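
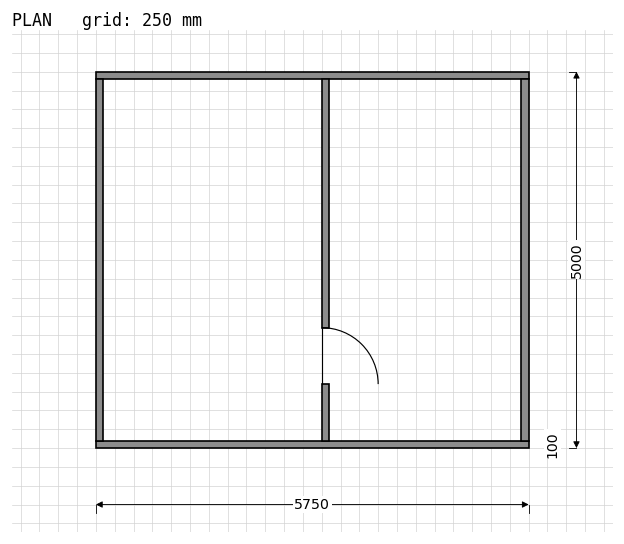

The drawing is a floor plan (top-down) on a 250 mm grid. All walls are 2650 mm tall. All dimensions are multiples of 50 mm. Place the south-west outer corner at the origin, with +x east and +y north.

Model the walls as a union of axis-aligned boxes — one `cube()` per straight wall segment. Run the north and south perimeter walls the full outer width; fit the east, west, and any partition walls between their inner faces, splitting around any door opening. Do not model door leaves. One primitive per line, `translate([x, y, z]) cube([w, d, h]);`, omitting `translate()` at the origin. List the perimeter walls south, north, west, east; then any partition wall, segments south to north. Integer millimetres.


cube([5750, 100, 2650]);
translate([0, 4900, 0]) cube([5750, 100, 2650]);
translate([0, 100, 0]) cube([100, 4800, 2650]);
translate([5650, 100, 0]) cube([100, 4800, 2650]);
translate([3000, 100, 0]) cube([100, 750, 2650]);
translate([3000, 1600, 0]) cube([100, 3300, 2650]);


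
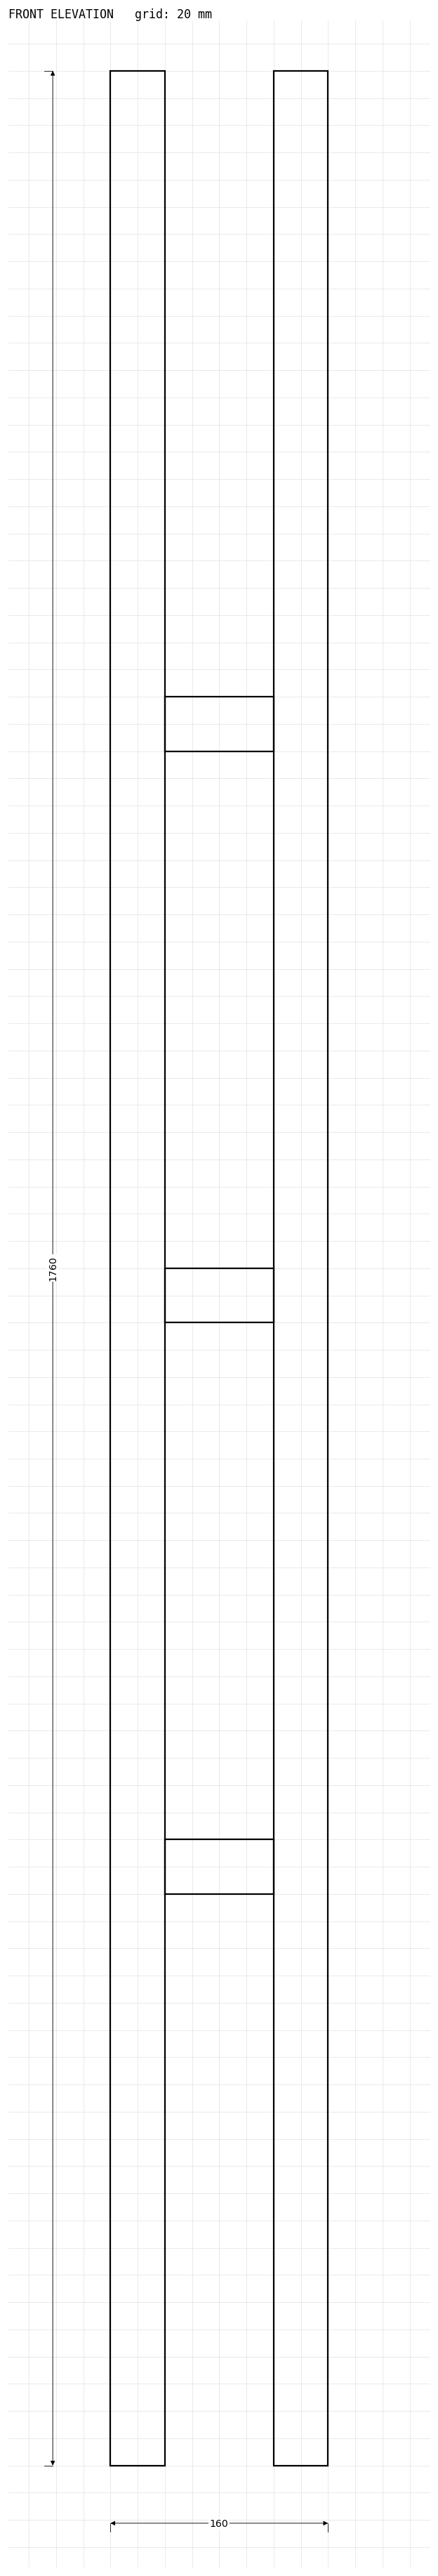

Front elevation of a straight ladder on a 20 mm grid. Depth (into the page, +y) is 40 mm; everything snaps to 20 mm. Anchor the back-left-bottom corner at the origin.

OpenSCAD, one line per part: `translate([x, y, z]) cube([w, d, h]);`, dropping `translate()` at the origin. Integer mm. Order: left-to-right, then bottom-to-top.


cube([40, 40, 1760]);
translate([40, 0, 420]) cube([80, 40, 40]);
translate([40, 0, 840]) cube([80, 40, 40]);
translate([40, 0, 1260]) cube([80, 40, 40]);
translate([120, 0, 0]) cube([40, 40, 1760]);


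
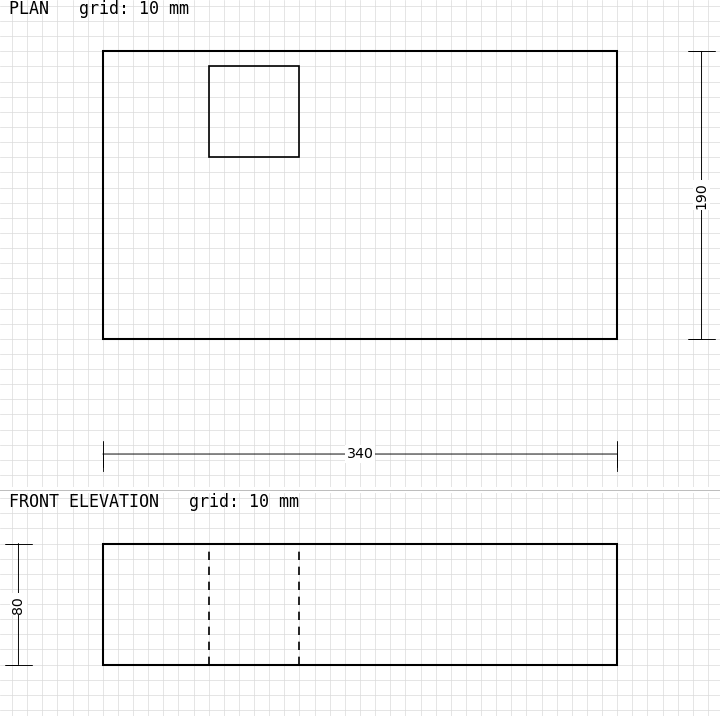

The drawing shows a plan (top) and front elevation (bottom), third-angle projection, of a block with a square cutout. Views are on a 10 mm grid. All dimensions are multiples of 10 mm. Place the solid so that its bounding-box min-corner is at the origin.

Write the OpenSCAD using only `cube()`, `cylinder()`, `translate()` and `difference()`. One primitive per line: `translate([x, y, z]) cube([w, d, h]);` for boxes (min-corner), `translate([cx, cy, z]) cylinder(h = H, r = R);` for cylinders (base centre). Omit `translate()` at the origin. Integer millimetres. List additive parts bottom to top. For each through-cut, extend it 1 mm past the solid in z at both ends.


difference() {
  cube([340, 190, 80]);
  translate([70, 120, -1]) cube([60, 60, 82]);
}


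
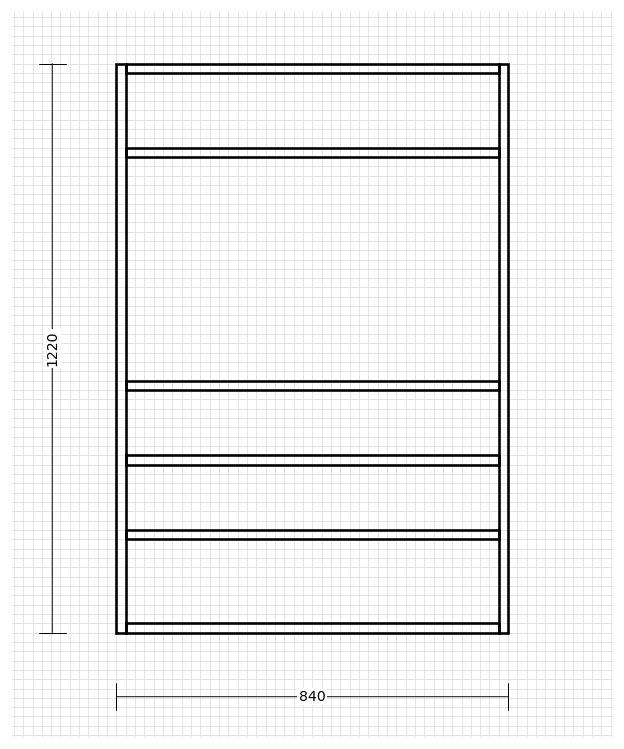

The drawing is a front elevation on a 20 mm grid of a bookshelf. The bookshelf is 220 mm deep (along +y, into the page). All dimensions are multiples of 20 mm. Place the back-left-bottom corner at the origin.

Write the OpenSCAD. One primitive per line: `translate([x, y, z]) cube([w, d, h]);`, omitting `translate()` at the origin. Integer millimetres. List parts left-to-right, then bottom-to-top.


cube([20, 220, 1220]);
translate([20, 0, 0]) cube([800, 220, 20]);
translate([20, 0, 200]) cube([800, 220, 20]);
translate([20, 0, 360]) cube([800, 220, 20]);
translate([20, 0, 520]) cube([800, 220, 20]);
translate([20, 0, 1020]) cube([800, 220, 20]);
translate([20, 0, 1200]) cube([800, 220, 20]);
translate([820, 0, 0]) cube([20, 220, 1220]);


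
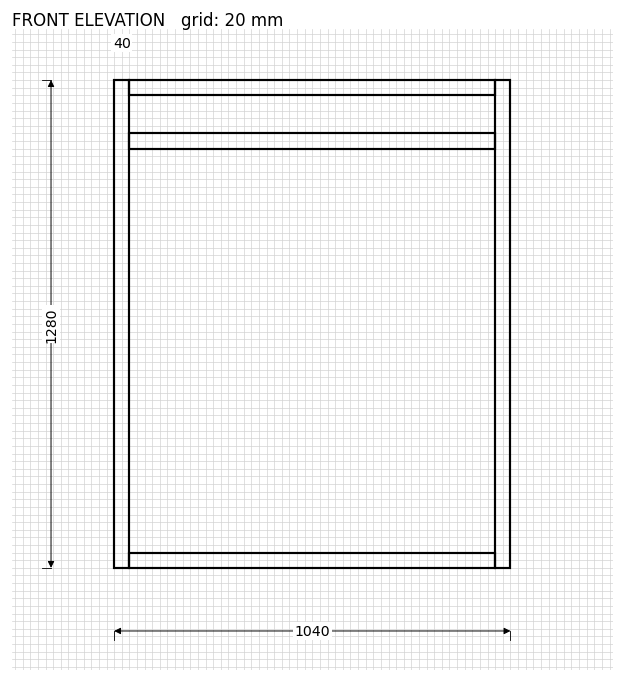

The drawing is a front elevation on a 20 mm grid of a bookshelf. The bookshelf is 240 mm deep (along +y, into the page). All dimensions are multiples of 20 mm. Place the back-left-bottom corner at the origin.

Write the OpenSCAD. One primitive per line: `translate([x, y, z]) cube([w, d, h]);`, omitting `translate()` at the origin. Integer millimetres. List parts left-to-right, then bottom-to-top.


cube([40, 240, 1280]);
translate([40, 0, 0]) cube([960, 240, 40]);
translate([40, 0, 1100]) cube([960, 240, 40]);
translate([40, 0, 1240]) cube([960, 240, 40]);
translate([1000, 0, 0]) cube([40, 240, 1280]);


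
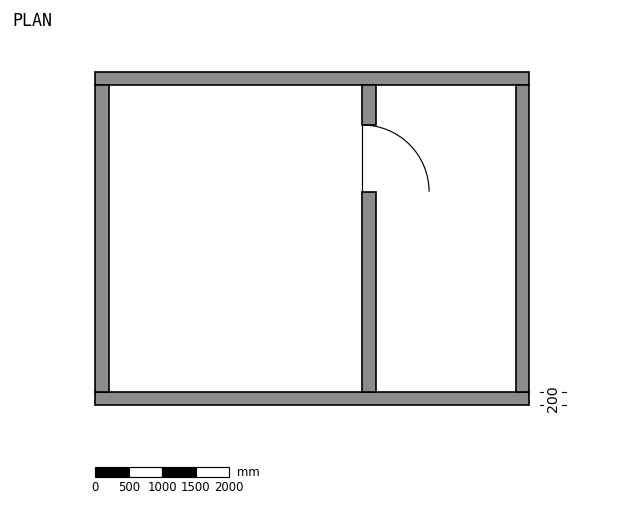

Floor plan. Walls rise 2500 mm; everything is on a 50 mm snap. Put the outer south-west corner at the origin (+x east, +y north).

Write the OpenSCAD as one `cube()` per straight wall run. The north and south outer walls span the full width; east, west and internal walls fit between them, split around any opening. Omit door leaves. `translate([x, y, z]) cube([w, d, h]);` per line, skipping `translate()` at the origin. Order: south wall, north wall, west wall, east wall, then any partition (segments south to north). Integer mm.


cube([6500, 200, 2500]);
translate([0, 4800, 0]) cube([6500, 200, 2500]);
translate([0, 200, 0]) cube([200, 4600, 2500]);
translate([6300, 200, 0]) cube([200, 4600, 2500]);
translate([4000, 200, 0]) cube([200, 3000, 2500]);
translate([4000, 4200, 0]) cube([200, 600, 2500]);


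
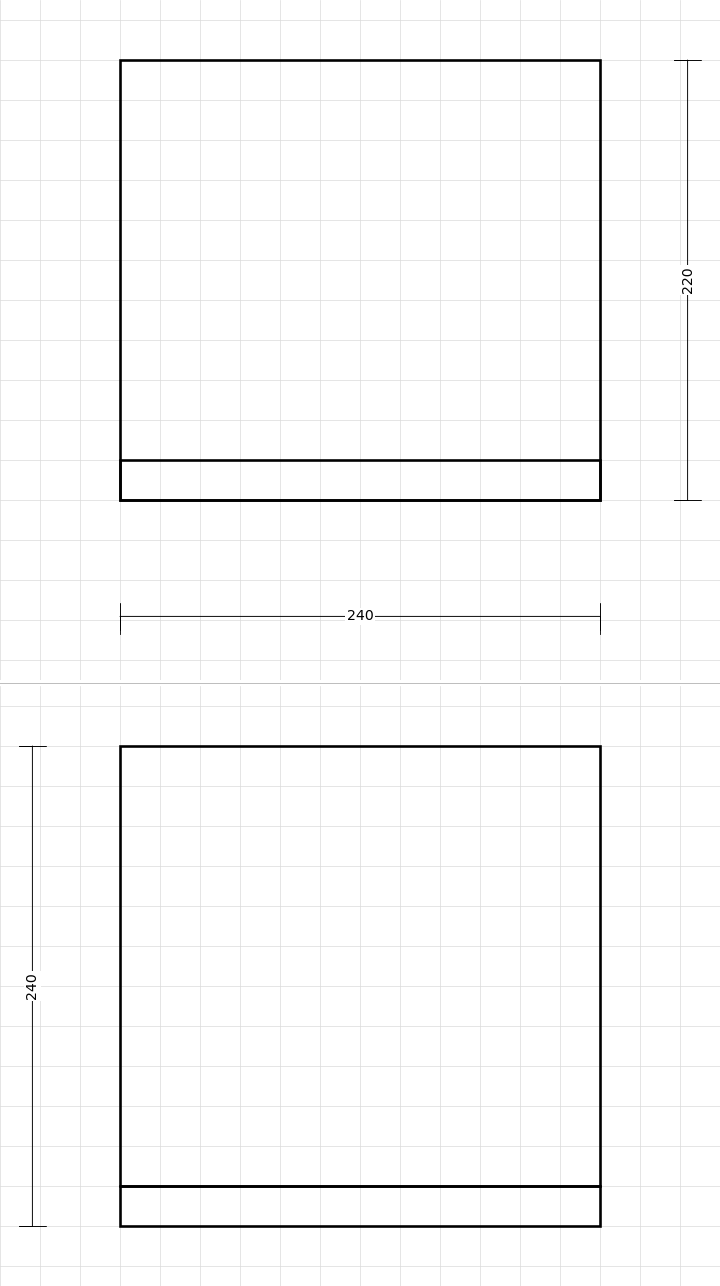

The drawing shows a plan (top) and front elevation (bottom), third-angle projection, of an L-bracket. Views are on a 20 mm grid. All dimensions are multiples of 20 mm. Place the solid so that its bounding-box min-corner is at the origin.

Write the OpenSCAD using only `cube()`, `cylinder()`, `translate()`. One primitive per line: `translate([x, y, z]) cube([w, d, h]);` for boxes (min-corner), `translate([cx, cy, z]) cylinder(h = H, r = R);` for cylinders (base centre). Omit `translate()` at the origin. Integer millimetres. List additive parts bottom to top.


cube([240, 220, 20]);
translate([0, 0, 20]) cube([240, 20, 220]);


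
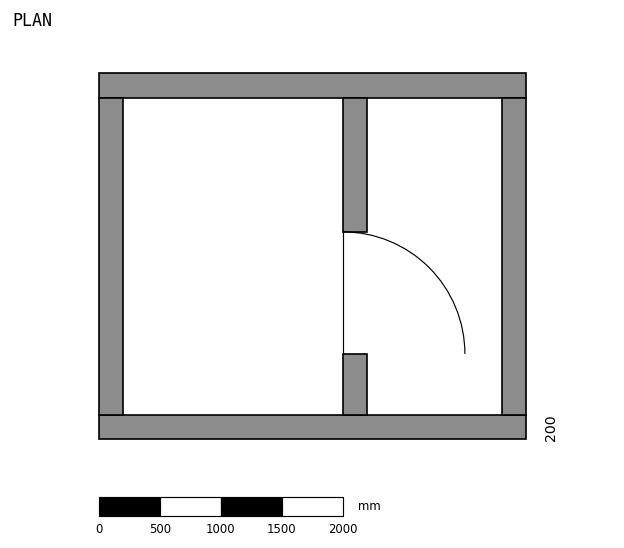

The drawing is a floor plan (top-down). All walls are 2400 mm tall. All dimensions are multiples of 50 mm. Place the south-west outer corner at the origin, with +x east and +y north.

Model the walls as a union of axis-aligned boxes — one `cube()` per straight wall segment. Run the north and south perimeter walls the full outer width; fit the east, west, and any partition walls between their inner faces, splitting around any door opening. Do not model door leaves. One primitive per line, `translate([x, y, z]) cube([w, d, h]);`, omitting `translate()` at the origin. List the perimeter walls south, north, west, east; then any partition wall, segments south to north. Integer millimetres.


cube([3500, 200, 2400]);
translate([0, 2800, 0]) cube([3500, 200, 2400]);
translate([0, 200, 0]) cube([200, 2600, 2400]);
translate([3300, 200, 0]) cube([200, 2600, 2400]);
translate([2000, 200, 0]) cube([200, 500, 2400]);
translate([2000, 1700, 0]) cube([200, 1100, 2400]);


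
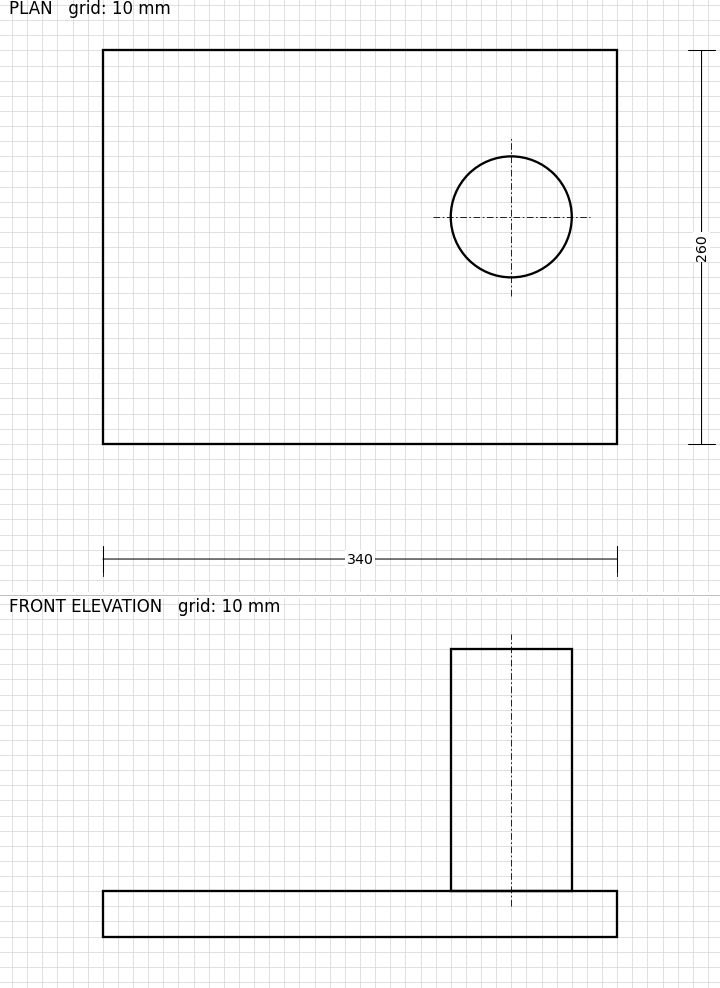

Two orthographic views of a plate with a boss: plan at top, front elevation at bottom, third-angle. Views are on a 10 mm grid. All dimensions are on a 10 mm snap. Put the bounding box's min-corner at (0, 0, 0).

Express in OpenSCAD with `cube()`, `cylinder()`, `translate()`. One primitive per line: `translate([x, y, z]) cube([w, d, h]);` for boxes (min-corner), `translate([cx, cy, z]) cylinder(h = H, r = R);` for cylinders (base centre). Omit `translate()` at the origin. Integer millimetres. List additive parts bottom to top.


cube([340, 260, 30]);
translate([270, 150, 30]) cylinder(h = 160, r = 40);


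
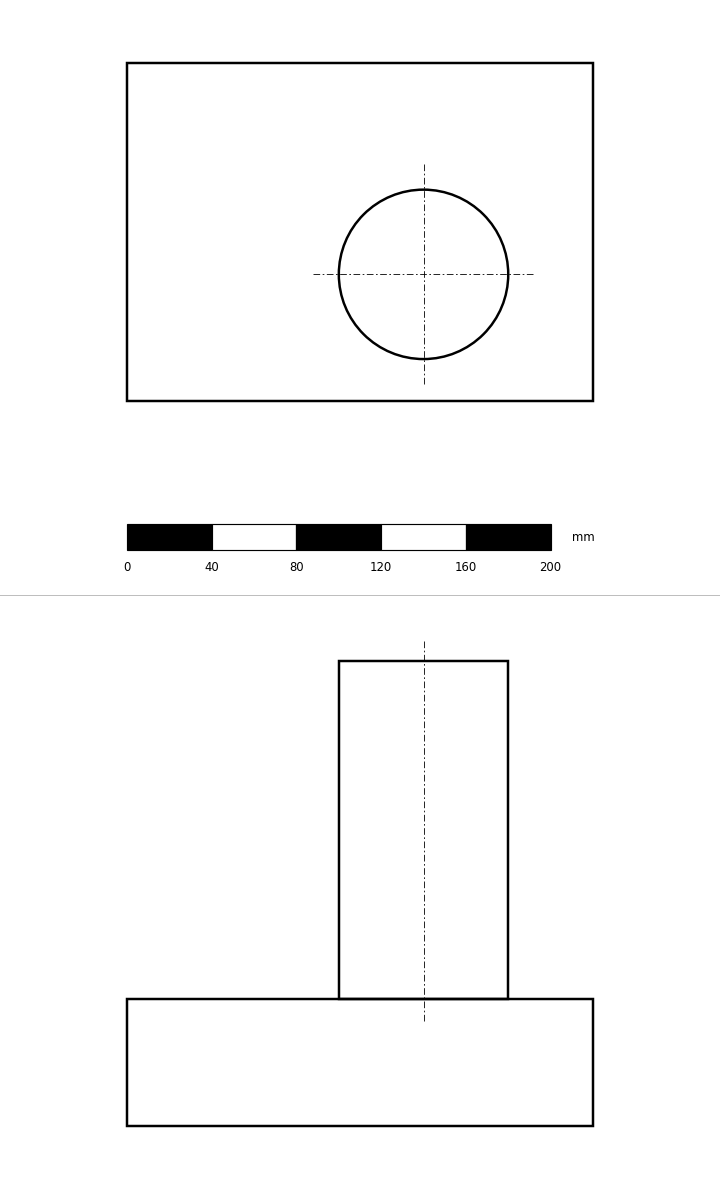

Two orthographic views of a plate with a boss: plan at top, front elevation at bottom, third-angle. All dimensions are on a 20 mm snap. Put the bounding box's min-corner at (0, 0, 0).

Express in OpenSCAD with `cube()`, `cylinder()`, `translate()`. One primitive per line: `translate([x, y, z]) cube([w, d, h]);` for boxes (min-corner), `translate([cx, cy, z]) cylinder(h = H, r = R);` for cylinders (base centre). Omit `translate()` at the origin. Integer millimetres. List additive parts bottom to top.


cube([220, 160, 60]);
translate([140, 60, 60]) cylinder(h = 160, r = 40);


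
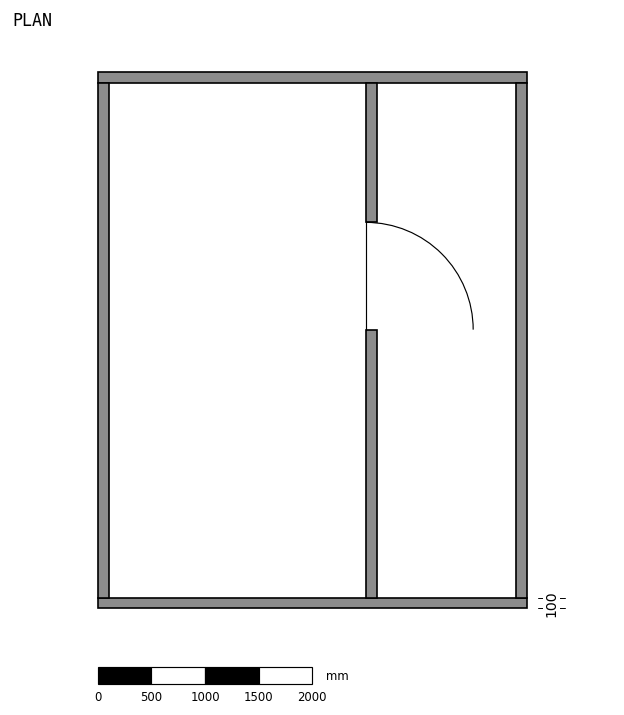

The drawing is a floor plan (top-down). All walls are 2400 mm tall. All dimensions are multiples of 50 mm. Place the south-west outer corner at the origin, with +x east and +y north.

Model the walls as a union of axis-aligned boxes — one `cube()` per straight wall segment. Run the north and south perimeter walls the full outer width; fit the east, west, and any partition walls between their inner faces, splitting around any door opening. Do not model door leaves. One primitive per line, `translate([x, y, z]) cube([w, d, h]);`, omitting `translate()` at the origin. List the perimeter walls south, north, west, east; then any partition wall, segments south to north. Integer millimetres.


cube([4000, 100, 2400]);
translate([0, 4900, 0]) cube([4000, 100, 2400]);
translate([0, 100, 0]) cube([100, 4800, 2400]);
translate([3900, 100, 0]) cube([100, 4800, 2400]);
translate([2500, 100, 0]) cube([100, 2500, 2400]);
translate([2500, 3600, 0]) cube([100, 1300, 2400]);


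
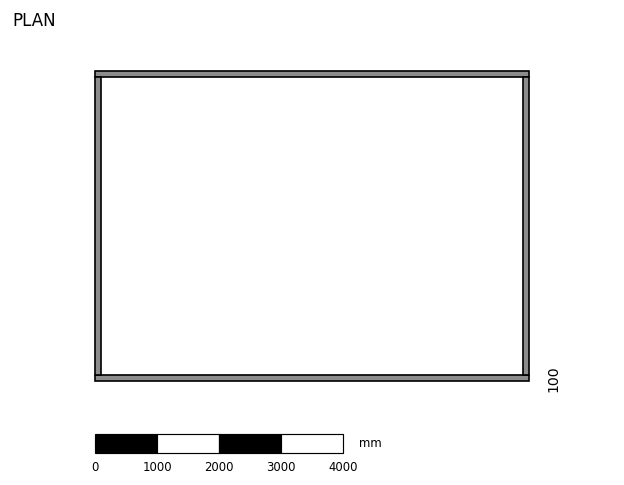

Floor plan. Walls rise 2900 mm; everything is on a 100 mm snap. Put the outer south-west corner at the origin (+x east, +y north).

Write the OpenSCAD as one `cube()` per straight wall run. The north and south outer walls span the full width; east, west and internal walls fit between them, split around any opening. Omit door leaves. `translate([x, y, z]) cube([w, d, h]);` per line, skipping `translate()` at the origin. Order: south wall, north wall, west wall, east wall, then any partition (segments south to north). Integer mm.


cube([7000, 100, 2900]);
translate([0, 4900, 0]) cube([7000, 100, 2900]);
translate([0, 100, 0]) cube([100, 4800, 2900]);
translate([6900, 100, 0]) cube([100, 4800, 2900]);


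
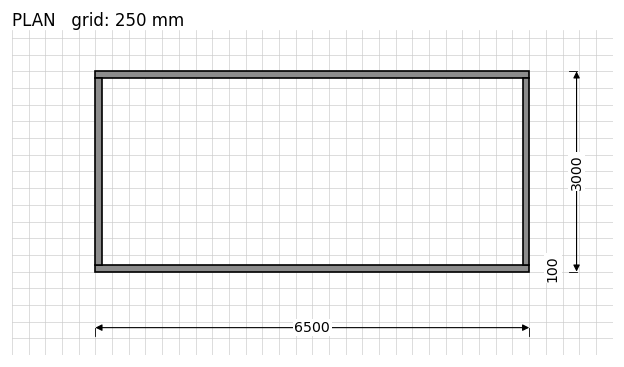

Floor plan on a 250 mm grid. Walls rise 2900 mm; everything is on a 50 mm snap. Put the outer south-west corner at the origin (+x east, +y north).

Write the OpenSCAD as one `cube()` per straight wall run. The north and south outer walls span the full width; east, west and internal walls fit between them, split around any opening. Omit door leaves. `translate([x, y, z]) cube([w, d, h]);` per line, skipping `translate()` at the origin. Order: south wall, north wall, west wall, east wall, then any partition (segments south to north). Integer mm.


cube([6500, 100, 2900]);
translate([0, 2900, 0]) cube([6500, 100, 2900]);
translate([0, 100, 0]) cube([100, 2800, 2900]);
translate([6400, 100, 0]) cube([100, 2800, 2900]);


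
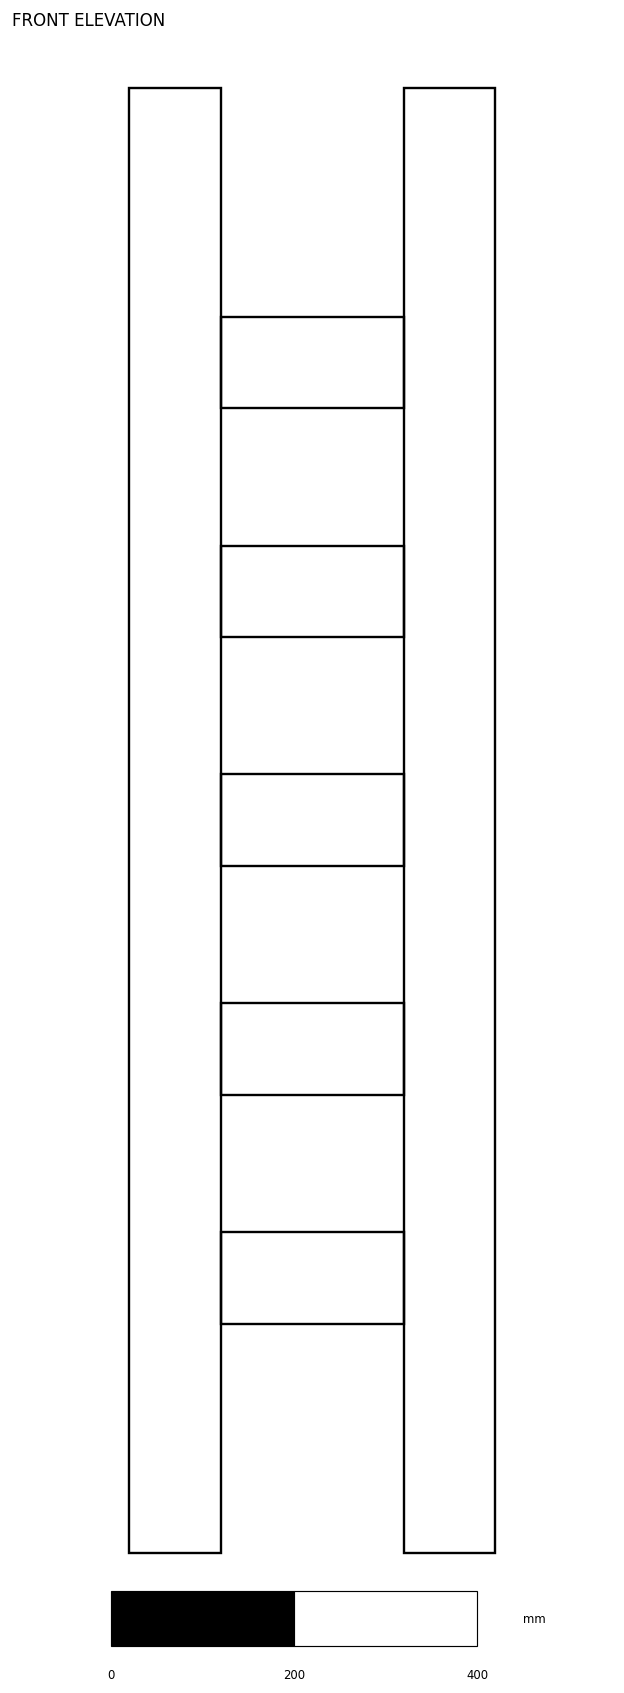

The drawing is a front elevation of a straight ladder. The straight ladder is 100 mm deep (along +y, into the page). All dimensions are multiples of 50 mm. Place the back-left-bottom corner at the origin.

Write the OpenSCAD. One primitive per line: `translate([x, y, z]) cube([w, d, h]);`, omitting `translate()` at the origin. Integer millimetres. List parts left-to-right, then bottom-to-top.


cube([100, 100, 1600]);
translate([100, 0, 250]) cube([200, 100, 100]);
translate([100, 0, 500]) cube([200, 100, 100]);
translate([100, 0, 750]) cube([200, 100, 100]);
translate([100, 0, 1000]) cube([200, 100, 100]);
translate([100, 0, 1250]) cube([200, 100, 100]);
translate([300, 0, 0]) cube([100, 100, 1600]);


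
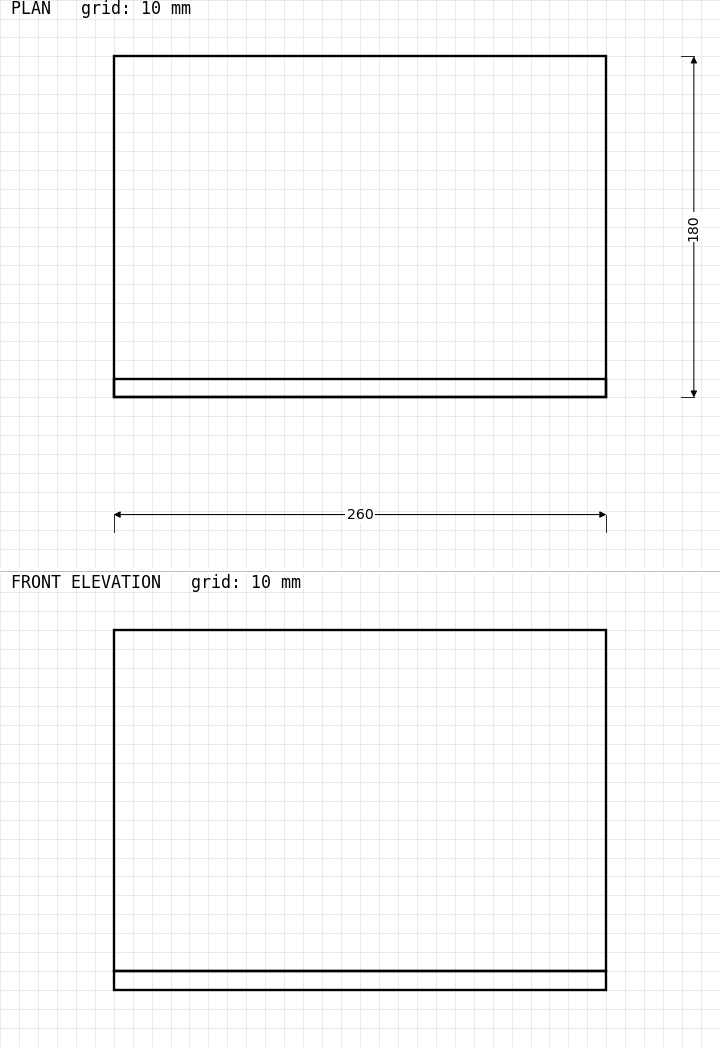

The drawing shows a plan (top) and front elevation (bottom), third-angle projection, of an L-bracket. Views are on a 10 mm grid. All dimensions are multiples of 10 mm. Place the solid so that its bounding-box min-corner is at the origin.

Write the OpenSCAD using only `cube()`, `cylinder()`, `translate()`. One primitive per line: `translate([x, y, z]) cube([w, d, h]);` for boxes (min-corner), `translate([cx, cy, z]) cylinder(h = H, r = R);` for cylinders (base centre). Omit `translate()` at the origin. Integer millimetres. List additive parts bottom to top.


cube([260, 180, 10]);
translate([0, 0, 10]) cube([260, 10, 180]);


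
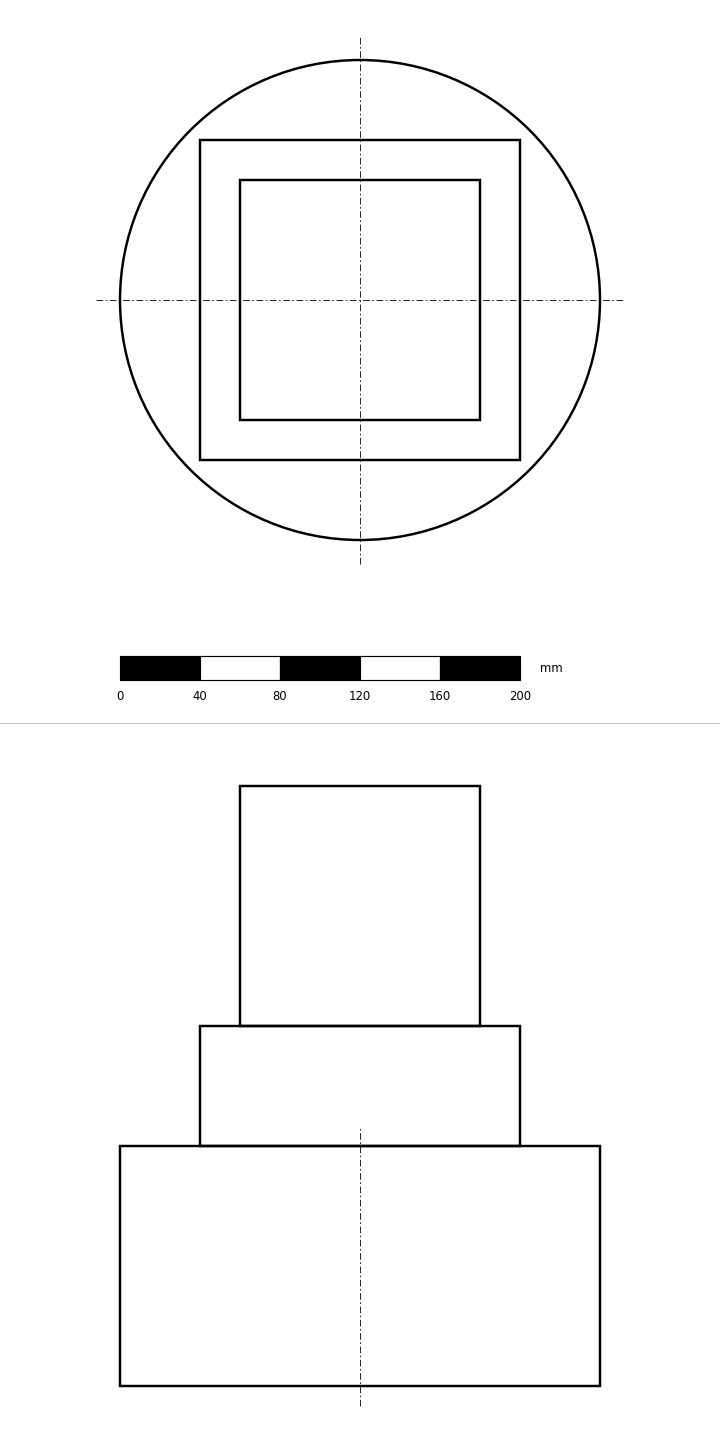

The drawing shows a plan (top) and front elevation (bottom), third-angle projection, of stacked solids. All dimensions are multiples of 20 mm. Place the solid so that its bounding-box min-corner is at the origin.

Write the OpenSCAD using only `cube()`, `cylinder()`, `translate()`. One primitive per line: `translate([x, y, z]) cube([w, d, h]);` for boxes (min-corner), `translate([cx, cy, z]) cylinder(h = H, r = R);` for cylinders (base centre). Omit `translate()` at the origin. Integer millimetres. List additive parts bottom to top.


translate([120, 120, 0]) cylinder(h = 120, r = 120);
translate([40, 40, 120]) cube([160, 160, 60]);
translate([60, 60, 180]) cube([120, 120, 120]);


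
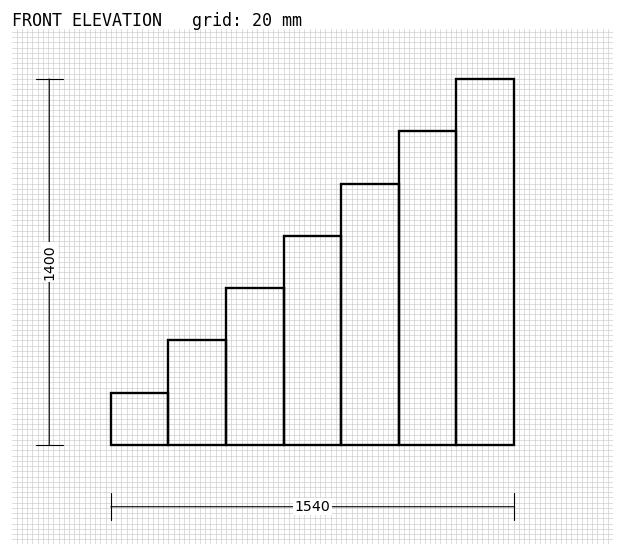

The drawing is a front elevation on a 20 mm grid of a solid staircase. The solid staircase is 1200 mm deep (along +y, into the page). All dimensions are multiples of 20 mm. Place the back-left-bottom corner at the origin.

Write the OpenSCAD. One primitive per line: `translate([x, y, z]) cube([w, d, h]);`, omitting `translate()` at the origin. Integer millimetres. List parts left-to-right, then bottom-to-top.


cube([220, 1200, 200]);
translate([220, 0, 0]) cube([220, 1200, 400]);
translate([440, 0, 0]) cube([220, 1200, 600]);
translate([660, 0, 0]) cube([220, 1200, 800]);
translate([880, 0, 0]) cube([220, 1200, 1000]);
translate([1100, 0, 0]) cube([220, 1200, 1200]);
translate([1320, 0, 0]) cube([220, 1200, 1400]);


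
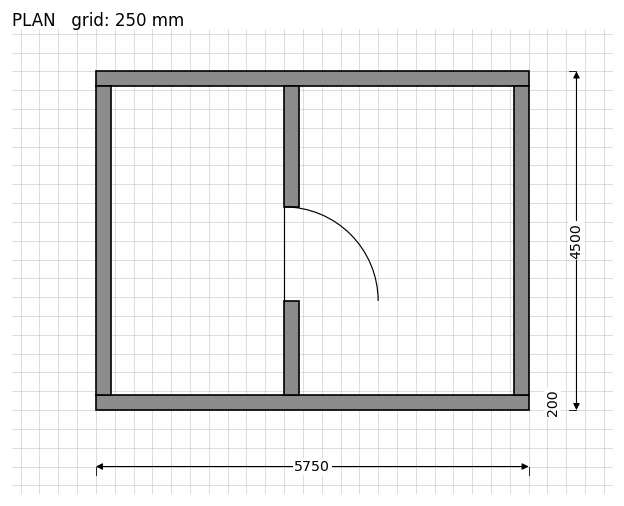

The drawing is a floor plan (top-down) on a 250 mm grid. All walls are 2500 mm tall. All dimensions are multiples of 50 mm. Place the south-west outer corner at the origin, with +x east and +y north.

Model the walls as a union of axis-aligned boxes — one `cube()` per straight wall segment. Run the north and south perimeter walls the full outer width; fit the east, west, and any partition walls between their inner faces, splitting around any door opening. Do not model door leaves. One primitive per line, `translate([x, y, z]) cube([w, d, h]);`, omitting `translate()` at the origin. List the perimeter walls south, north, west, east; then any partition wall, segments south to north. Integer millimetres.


cube([5750, 200, 2500]);
translate([0, 4300, 0]) cube([5750, 200, 2500]);
translate([0, 200, 0]) cube([200, 4100, 2500]);
translate([5550, 200, 0]) cube([200, 4100, 2500]);
translate([2500, 200, 0]) cube([200, 1250, 2500]);
translate([2500, 2700, 0]) cube([200, 1600, 2500]);


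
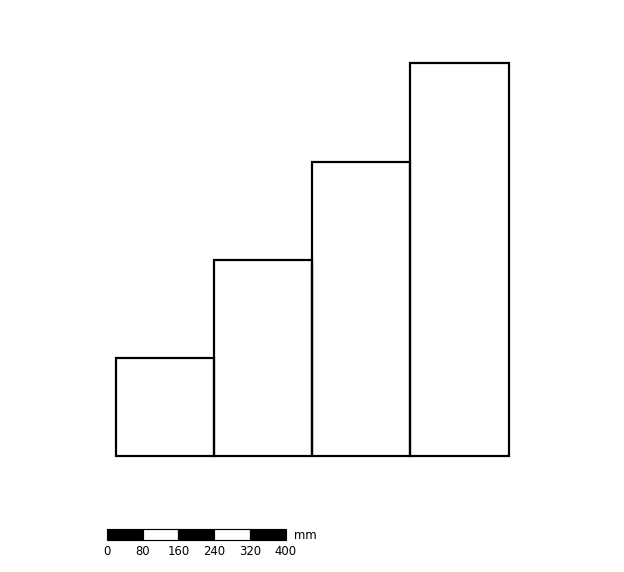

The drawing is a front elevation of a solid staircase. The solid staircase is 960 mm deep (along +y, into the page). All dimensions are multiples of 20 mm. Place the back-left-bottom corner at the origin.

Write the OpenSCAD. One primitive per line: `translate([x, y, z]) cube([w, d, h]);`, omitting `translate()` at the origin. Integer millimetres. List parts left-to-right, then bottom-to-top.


cube([220, 960, 220]);
translate([220, 0, 0]) cube([220, 960, 440]);
translate([440, 0, 0]) cube([220, 960, 660]);
translate([660, 0, 0]) cube([220, 960, 880]);


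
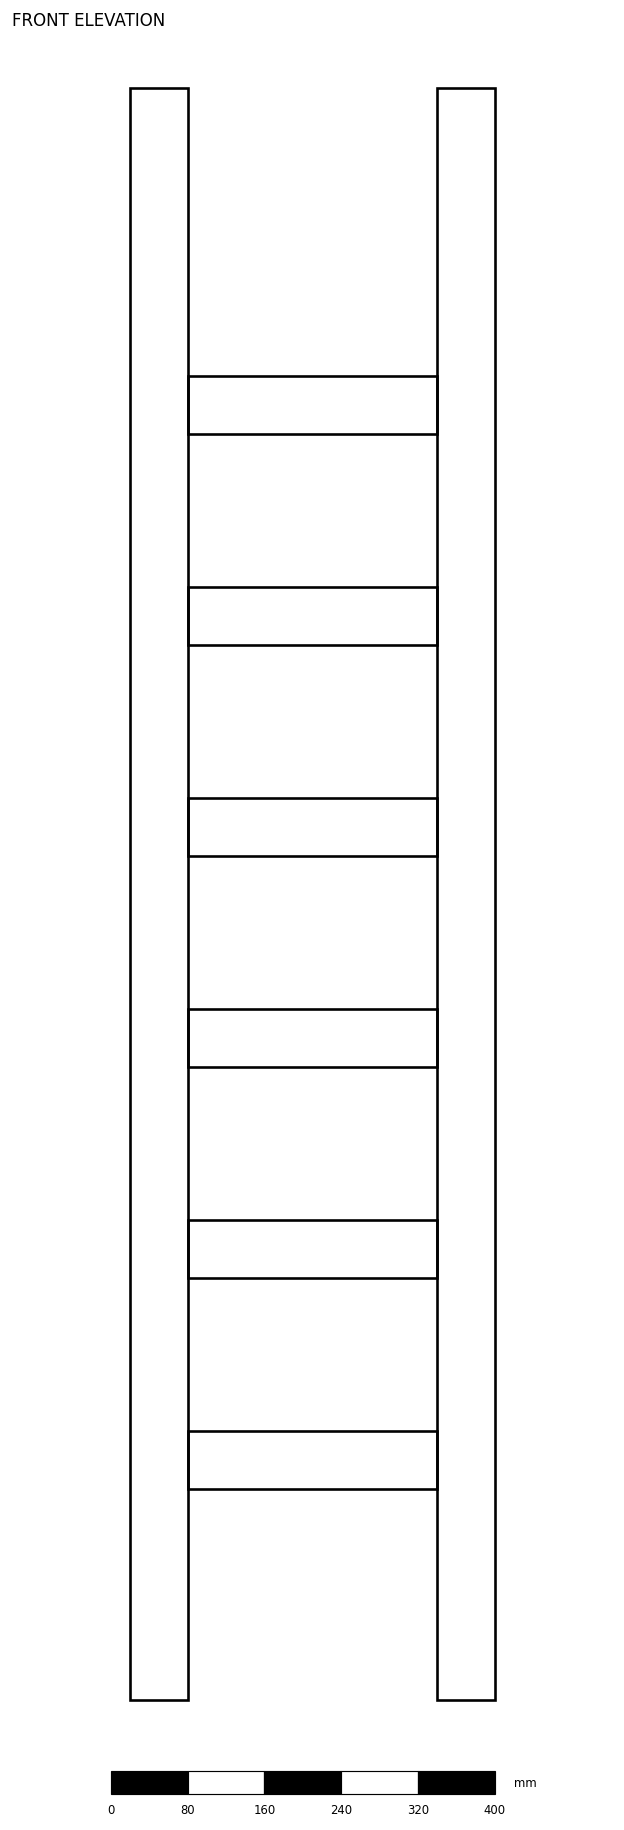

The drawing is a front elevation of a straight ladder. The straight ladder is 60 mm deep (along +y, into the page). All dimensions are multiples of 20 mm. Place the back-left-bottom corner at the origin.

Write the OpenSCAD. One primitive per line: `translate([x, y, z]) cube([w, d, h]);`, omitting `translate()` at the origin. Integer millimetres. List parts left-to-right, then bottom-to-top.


cube([60, 60, 1680]);
translate([60, 0, 220]) cube([260, 60, 60]);
translate([60, 0, 440]) cube([260, 60, 60]);
translate([60, 0, 660]) cube([260, 60, 60]);
translate([60, 0, 880]) cube([260, 60, 60]);
translate([60, 0, 1100]) cube([260, 60, 60]);
translate([60, 0, 1320]) cube([260, 60, 60]);
translate([320, 0, 0]) cube([60, 60, 1680]);


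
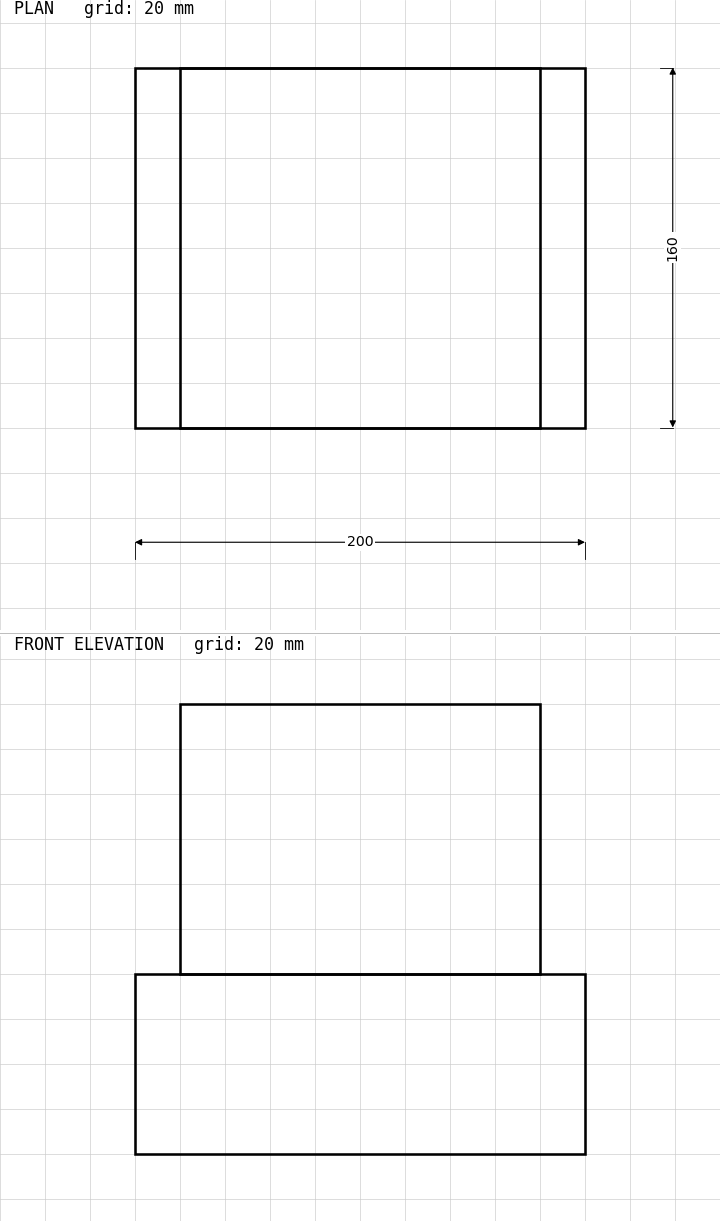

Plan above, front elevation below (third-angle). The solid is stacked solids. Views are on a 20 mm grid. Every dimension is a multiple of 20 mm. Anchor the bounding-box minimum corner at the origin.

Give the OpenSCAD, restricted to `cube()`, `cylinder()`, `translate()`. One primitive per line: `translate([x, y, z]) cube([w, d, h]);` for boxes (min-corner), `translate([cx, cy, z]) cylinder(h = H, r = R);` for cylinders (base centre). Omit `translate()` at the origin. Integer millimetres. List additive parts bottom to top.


cube([200, 160, 80]);
translate([20, 0, 80]) cube([160, 160, 120]);


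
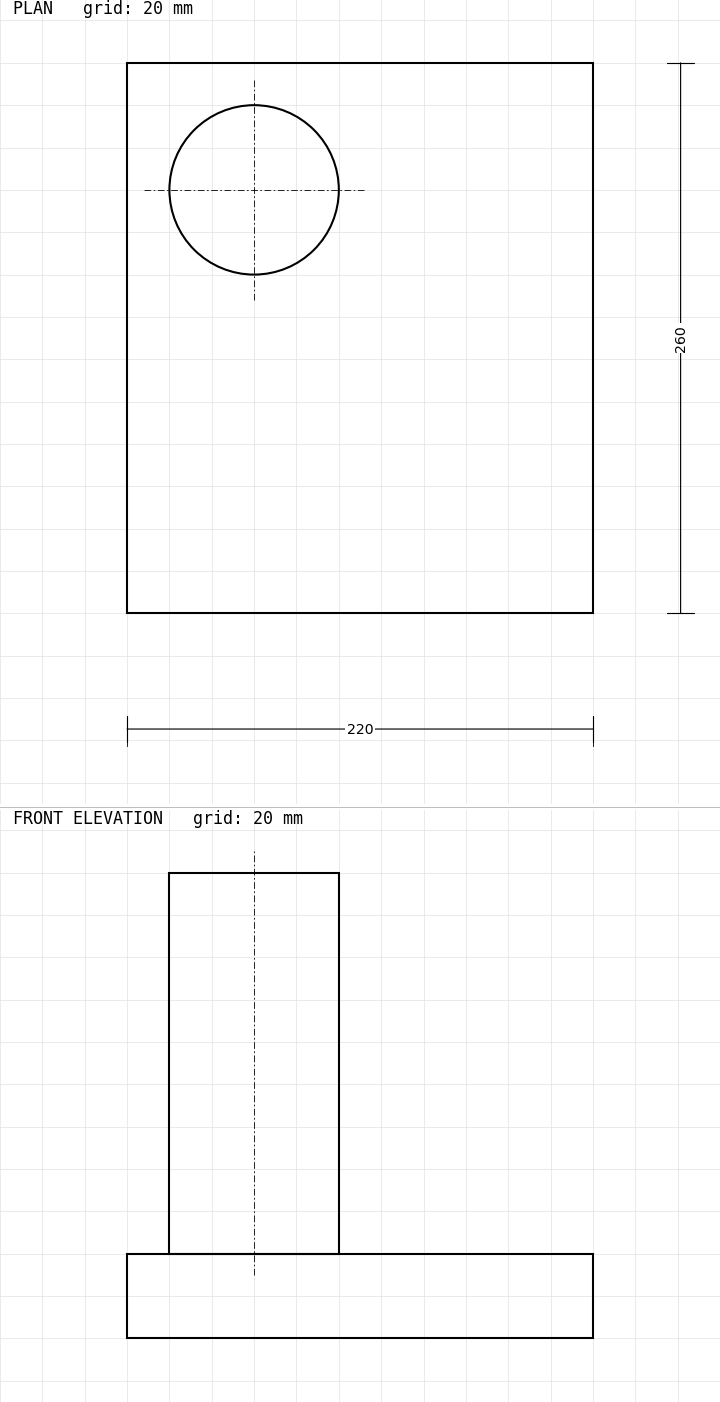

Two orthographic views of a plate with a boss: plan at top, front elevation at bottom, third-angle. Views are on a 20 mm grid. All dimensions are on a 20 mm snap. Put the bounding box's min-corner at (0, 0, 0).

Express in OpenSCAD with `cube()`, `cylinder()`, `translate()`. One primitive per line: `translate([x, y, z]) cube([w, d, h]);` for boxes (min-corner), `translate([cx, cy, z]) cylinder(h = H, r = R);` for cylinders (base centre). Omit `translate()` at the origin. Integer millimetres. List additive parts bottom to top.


cube([220, 260, 40]);
translate([60, 200, 40]) cylinder(h = 180, r = 40);


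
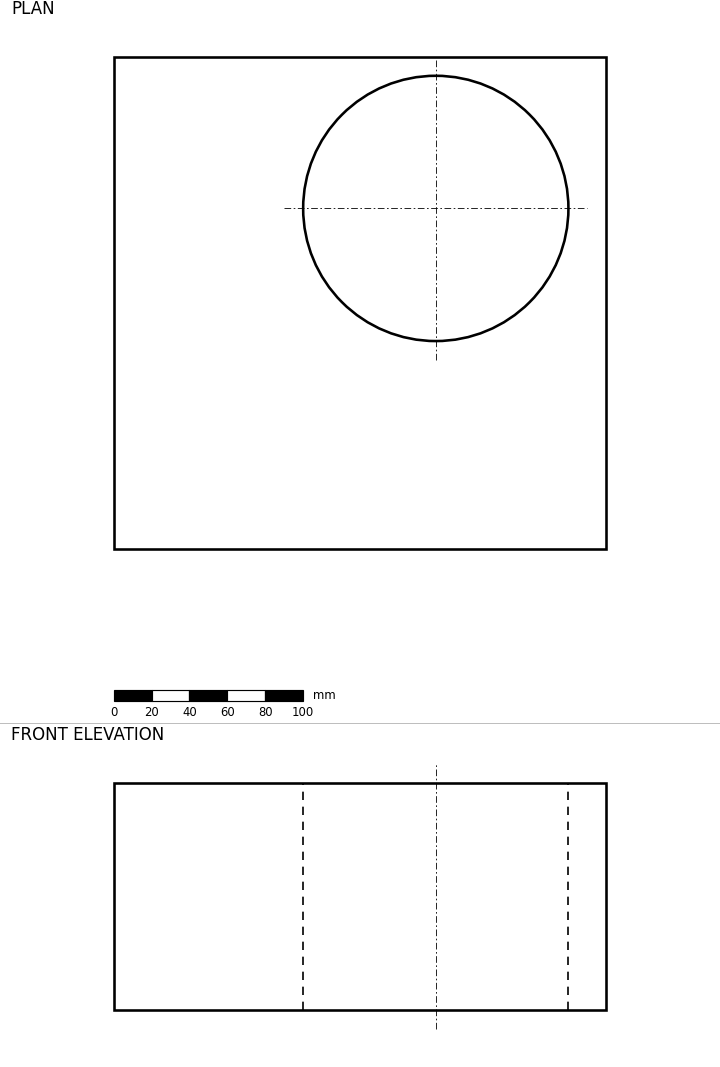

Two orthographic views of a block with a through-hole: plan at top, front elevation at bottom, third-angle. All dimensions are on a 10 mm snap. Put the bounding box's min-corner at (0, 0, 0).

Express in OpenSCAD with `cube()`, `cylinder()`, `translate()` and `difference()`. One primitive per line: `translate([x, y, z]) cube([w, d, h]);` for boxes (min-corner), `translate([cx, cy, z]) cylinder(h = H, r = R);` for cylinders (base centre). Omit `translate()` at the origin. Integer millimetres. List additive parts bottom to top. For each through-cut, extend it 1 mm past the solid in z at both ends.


difference() {
  cube([260, 260, 120]);
  translate([170, 180, -1]) cylinder(h = 122, r = 70);
}


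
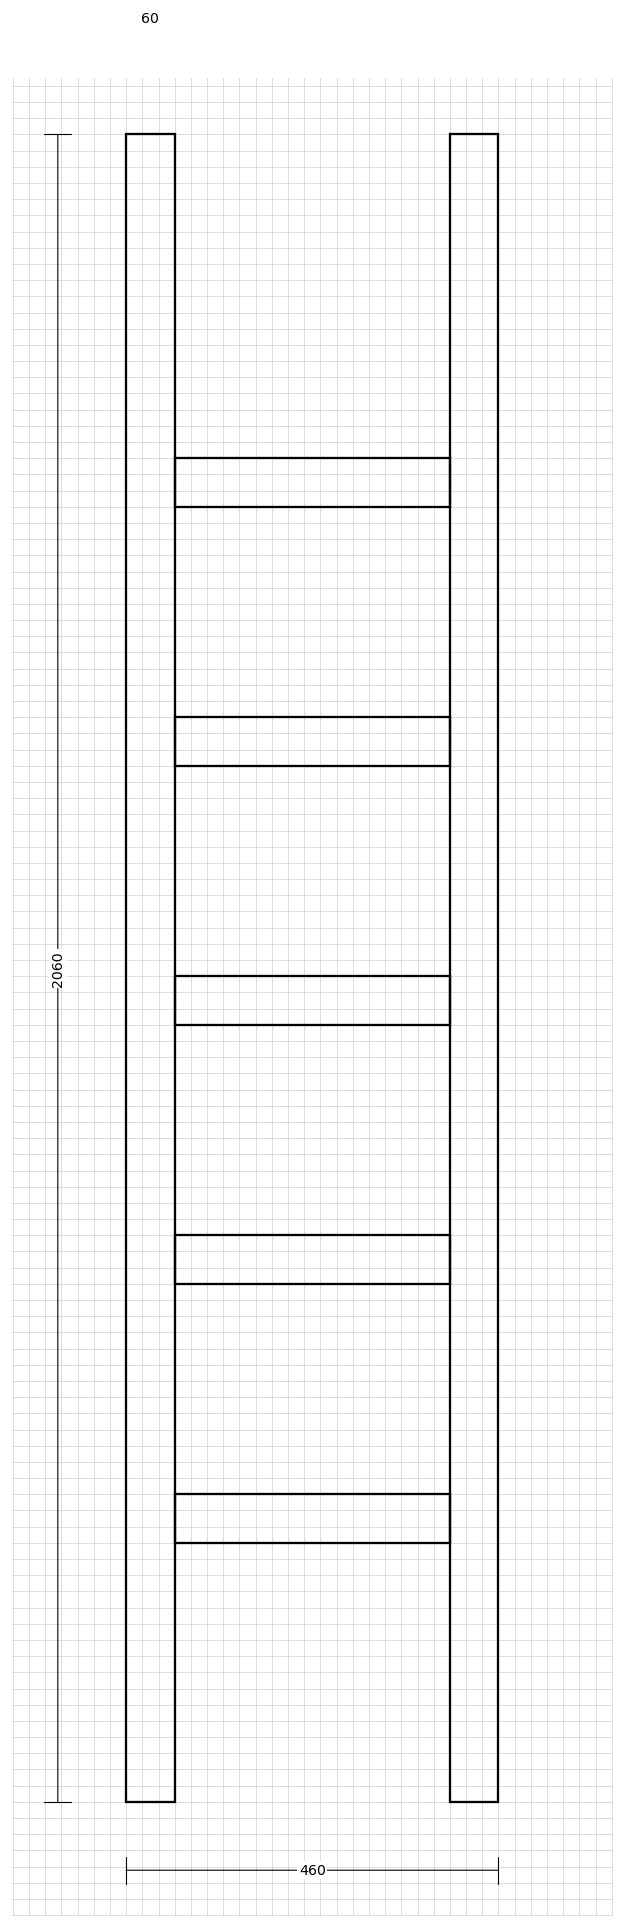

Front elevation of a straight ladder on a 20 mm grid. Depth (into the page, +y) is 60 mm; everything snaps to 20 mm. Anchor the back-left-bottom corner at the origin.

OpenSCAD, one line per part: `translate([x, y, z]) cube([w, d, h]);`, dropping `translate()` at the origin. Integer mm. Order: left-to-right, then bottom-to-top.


cube([60, 60, 2060]);
translate([60, 0, 320]) cube([340, 60, 60]);
translate([60, 0, 640]) cube([340, 60, 60]);
translate([60, 0, 960]) cube([340, 60, 60]);
translate([60, 0, 1280]) cube([340, 60, 60]);
translate([60, 0, 1600]) cube([340, 60, 60]);
translate([400, 0, 0]) cube([60, 60, 2060]);


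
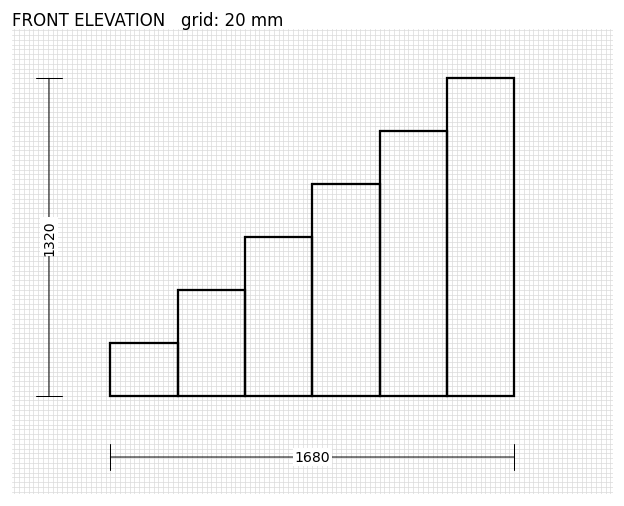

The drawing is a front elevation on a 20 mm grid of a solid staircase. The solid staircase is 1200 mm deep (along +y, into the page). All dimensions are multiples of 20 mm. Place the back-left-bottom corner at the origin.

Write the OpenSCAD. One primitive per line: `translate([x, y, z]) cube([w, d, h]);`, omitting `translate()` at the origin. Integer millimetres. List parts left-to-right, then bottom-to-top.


cube([280, 1200, 220]);
translate([280, 0, 0]) cube([280, 1200, 440]);
translate([560, 0, 0]) cube([280, 1200, 660]);
translate([840, 0, 0]) cube([280, 1200, 880]);
translate([1120, 0, 0]) cube([280, 1200, 1100]);
translate([1400, 0, 0]) cube([280, 1200, 1320]);


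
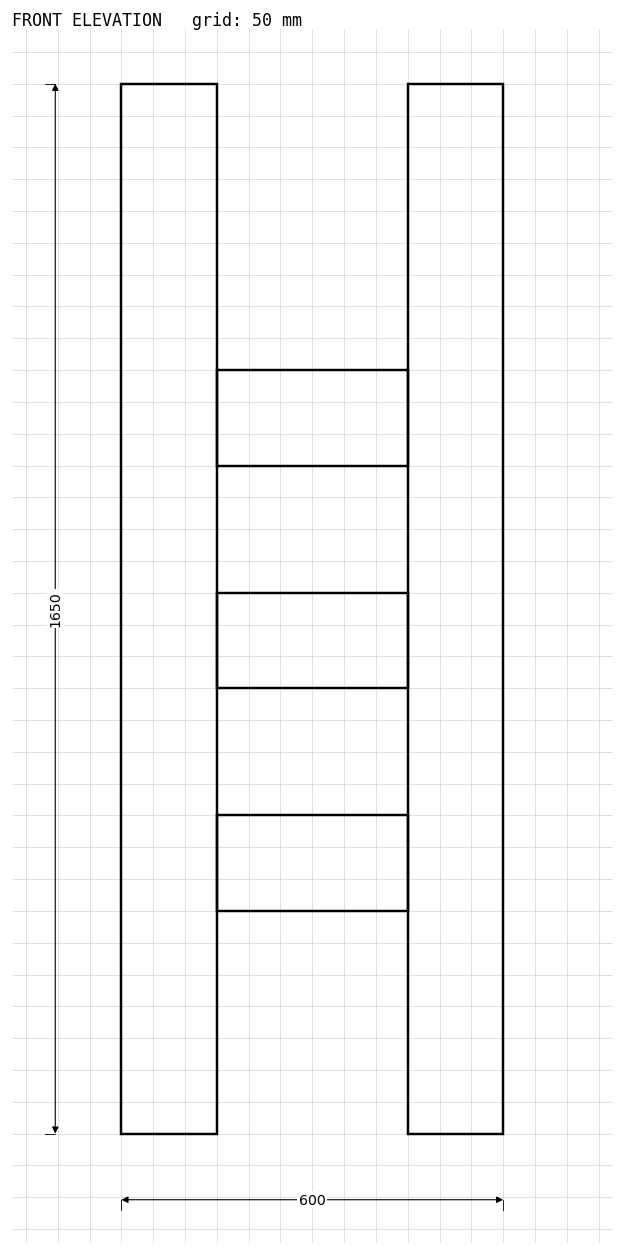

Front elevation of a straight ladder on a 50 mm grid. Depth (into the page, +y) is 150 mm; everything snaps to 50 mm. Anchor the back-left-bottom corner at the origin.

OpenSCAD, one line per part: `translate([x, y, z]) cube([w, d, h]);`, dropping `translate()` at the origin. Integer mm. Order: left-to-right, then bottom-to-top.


cube([150, 150, 1650]);
translate([150, 0, 350]) cube([300, 150, 150]);
translate([150, 0, 700]) cube([300, 150, 150]);
translate([150, 0, 1050]) cube([300, 150, 150]);
translate([450, 0, 0]) cube([150, 150, 1650]);


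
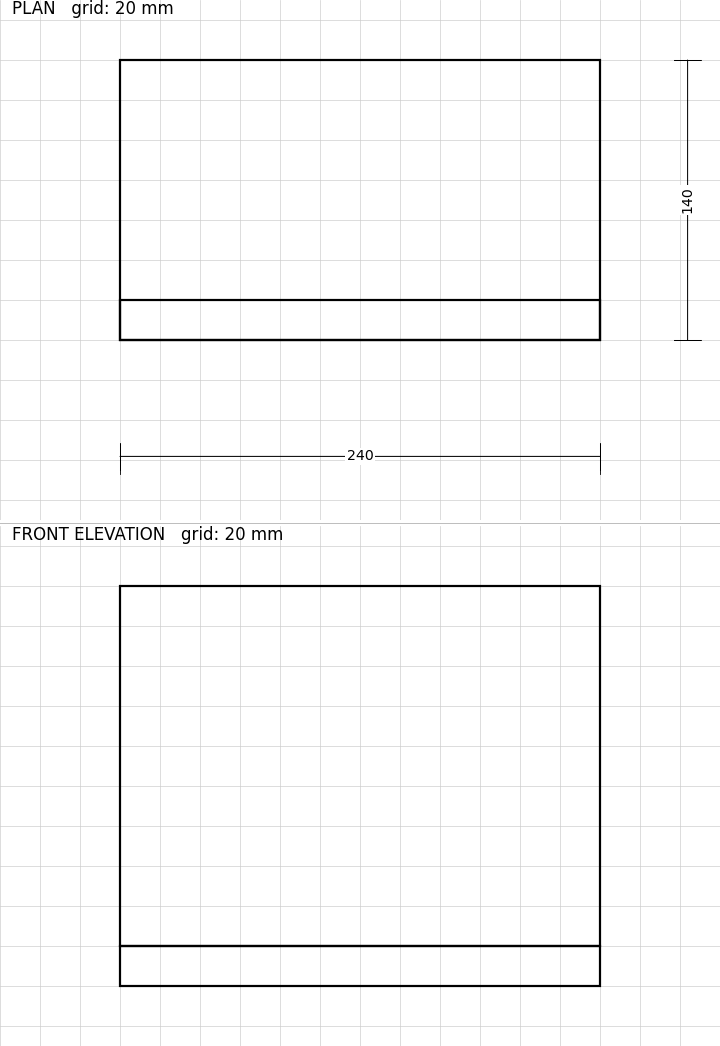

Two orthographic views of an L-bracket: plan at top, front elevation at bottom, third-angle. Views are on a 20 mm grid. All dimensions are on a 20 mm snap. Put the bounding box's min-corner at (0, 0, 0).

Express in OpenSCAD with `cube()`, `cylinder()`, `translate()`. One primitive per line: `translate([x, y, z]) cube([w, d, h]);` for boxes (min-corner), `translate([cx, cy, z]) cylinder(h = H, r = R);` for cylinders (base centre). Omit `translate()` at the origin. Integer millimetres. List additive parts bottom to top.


cube([240, 140, 20]);
translate([0, 0, 20]) cube([240, 20, 180]);


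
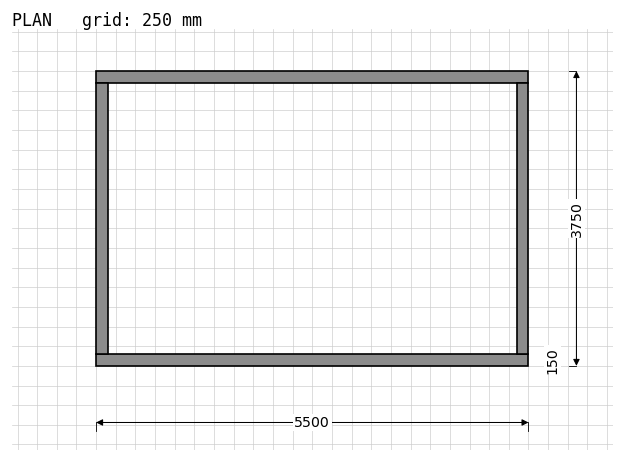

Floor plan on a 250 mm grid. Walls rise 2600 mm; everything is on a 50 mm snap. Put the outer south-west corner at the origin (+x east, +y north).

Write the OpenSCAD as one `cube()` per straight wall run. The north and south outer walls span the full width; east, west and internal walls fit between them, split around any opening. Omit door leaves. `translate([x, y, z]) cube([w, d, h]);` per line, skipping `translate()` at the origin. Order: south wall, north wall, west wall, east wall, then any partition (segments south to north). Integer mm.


cube([5500, 150, 2600]);
translate([0, 3600, 0]) cube([5500, 150, 2600]);
translate([0, 150, 0]) cube([150, 3450, 2600]);
translate([5350, 150, 0]) cube([150, 3450, 2600]);


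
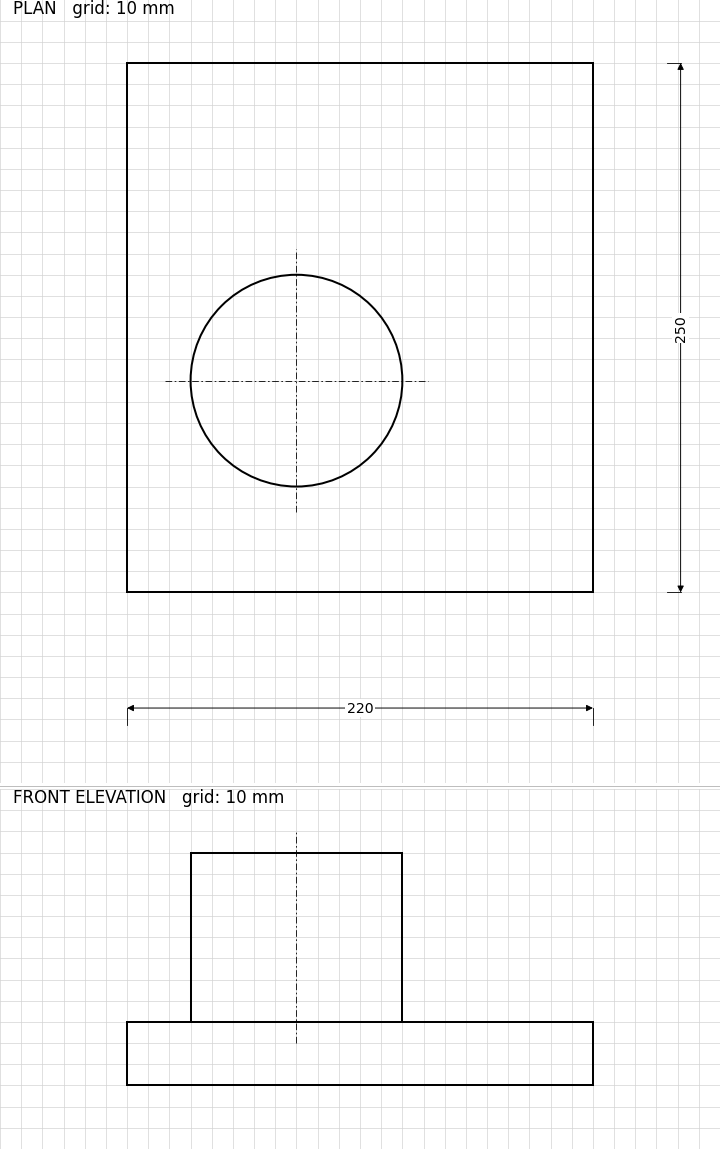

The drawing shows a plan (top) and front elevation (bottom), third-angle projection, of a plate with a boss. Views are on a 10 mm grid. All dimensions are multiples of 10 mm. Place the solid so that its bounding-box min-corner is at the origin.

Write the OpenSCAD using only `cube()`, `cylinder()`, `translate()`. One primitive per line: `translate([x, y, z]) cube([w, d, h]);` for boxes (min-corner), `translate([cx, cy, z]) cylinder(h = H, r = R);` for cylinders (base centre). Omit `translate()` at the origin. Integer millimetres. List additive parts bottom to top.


cube([220, 250, 30]);
translate([80, 100, 30]) cylinder(h = 80, r = 50);


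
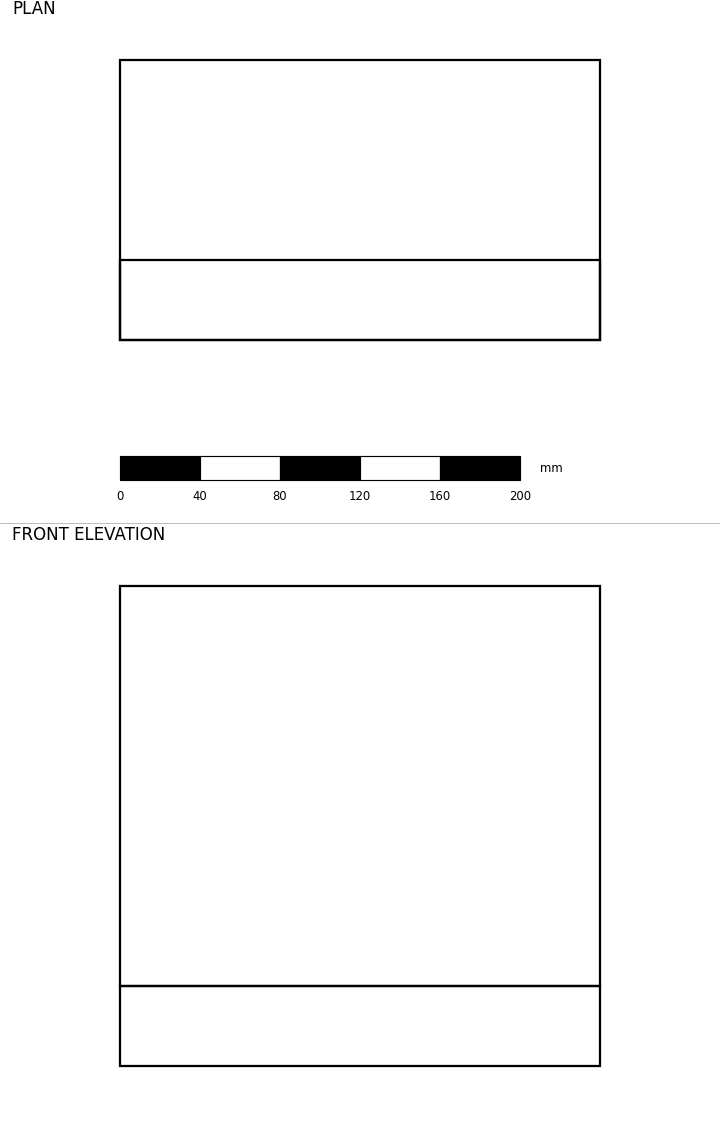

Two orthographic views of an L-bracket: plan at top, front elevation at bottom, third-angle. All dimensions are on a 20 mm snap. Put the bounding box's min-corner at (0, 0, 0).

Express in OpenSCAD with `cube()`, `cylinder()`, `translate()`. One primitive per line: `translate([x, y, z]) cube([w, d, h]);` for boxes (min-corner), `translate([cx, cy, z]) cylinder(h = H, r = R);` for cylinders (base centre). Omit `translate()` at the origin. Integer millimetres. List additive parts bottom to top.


cube([240, 140, 40]);
translate([0, 0, 40]) cube([240, 40, 200]);


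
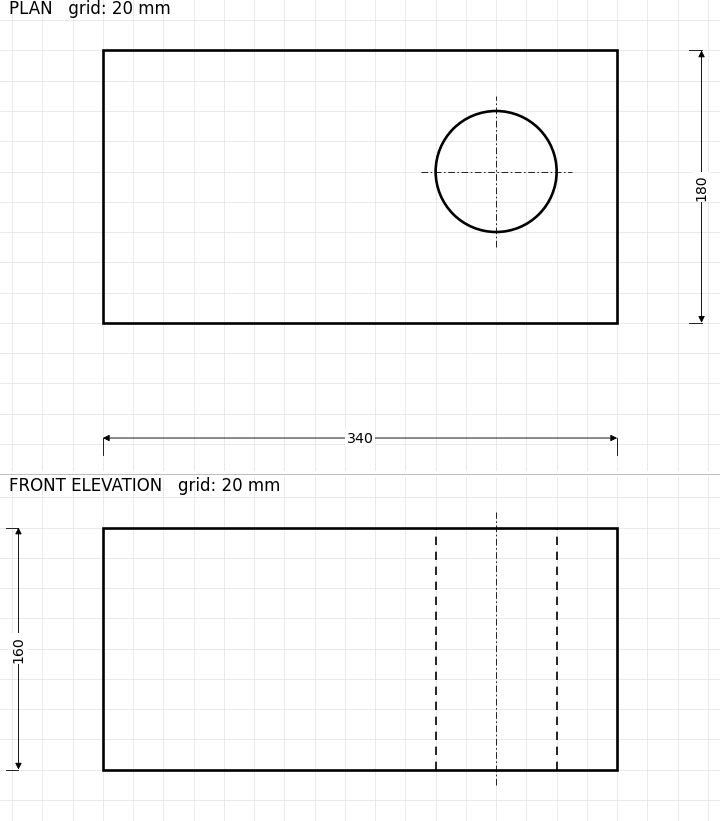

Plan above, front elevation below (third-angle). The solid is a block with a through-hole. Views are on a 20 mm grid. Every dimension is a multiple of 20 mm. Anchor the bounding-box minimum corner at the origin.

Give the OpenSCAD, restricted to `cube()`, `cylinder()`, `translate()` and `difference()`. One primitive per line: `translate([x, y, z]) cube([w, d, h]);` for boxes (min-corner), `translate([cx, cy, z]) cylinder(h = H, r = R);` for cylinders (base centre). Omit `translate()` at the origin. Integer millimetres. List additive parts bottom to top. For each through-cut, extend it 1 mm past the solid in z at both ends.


difference() {
  cube([340, 180, 160]);
  translate([260, 100, -1]) cylinder(h = 162, r = 40);
}


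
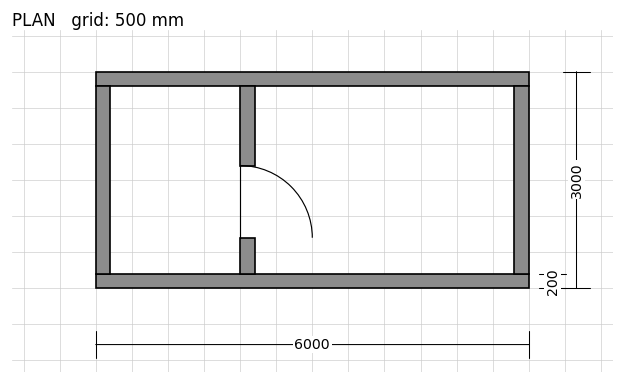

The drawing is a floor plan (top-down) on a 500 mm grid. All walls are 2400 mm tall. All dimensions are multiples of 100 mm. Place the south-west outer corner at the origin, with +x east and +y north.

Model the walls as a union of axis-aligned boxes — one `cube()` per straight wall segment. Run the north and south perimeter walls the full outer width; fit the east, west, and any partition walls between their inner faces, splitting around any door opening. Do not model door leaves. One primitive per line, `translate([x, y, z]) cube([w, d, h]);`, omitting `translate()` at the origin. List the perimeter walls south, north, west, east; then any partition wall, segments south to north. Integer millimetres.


cube([6000, 200, 2400]);
translate([0, 2800, 0]) cube([6000, 200, 2400]);
translate([0, 200, 0]) cube([200, 2600, 2400]);
translate([5800, 200, 0]) cube([200, 2600, 2400]);
translate([2000, 200, 0]) cube([200, 500, 2400]);
translate([2000, 1700, 0]) cube([200, 1100, 2400]);


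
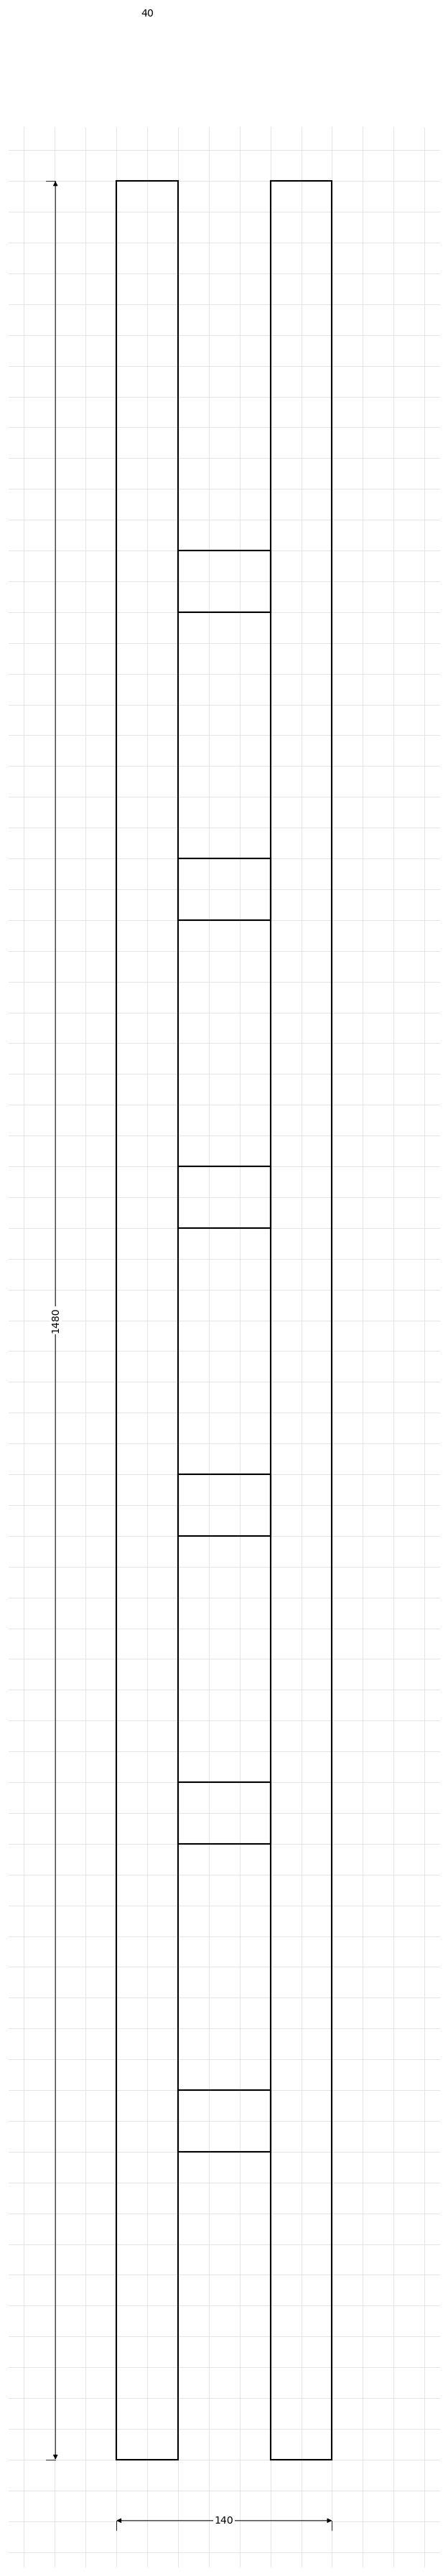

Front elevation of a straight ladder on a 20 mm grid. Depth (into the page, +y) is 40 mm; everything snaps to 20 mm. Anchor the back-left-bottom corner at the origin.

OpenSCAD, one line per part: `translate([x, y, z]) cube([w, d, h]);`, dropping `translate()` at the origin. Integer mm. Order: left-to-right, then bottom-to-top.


cube([40, 40, 1480]);
translate([40, 0, 200]) cube([60, 40, 40]);
translate([40, 0, 400]) cube([60, 40, 40]);
translate([40, 0, 600]) cube([60, 40, 40]);
translate([40, 0, 800]) cube([60, 40, 40]);
translate([40, 0, 1000]) cube([60, 40, 40]);
translate([40, 0, 1200]) cube([60, 40, 40]);
translate([100, 0, 0]) cube([40, 40, 1480]);


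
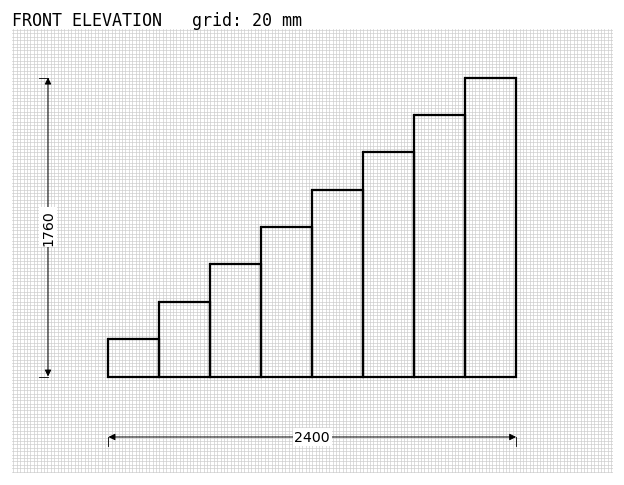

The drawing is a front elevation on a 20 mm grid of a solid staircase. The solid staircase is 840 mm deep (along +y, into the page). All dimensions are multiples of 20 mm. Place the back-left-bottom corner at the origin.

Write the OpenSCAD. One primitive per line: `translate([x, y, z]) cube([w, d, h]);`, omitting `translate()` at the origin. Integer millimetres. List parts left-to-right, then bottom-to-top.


cube([300, 840, 220]);
translate([300, 0, 0]) cube([300, 840, 440]);
translate([600, 0, 0]) cube([300, 840, 660]);
translate([900, 0, 0]) cube([300, 840, 880]);
translate([1200, 0, 0]) cube([300, 840, 1100]);
translate([1500, 0, 0]) cube([300, 840, 1320]);
translate([1800, 0, 0]) cube([300, 840, 1540]);
translate([2100, 0, 0]) cube([300, 840, 1760]);
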